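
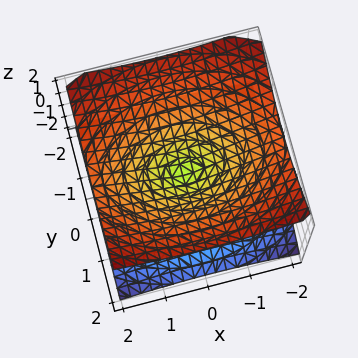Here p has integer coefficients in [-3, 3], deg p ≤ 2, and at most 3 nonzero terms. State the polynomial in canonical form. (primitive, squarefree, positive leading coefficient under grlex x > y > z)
x^2 + 2*y^2 - 3*z^2

The degree is 2 — a double cone through the origin; a quadric.
Symmetries: it's symmetric under z → −z, forcing even powers of z; mirror symmetry x ↦ −x ⇒ only even powers of x; mirror symmetry y ↦ −y ⇒ only even powers of y.
Checking where it meets the axes: it meets the z-axis at z = 0 (among the integer gridlines); it crosses the y-axis at the gridline y = 0.
Together with the visible shape, these determine p as stated.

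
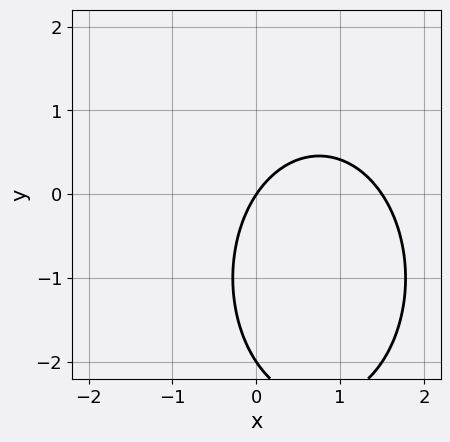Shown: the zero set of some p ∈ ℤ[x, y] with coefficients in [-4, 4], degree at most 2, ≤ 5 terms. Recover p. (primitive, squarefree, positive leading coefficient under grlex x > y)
2*x^2 + y^2 - 3*x + 2*y

First, the degree is 2 — no degree-1 curve has this shape.
Next, against the integer gridlines: one x-axis crossing is at x = 0; the y-axis gridline crossings are at y ∈ {-2, 0}.
Finally, these observations pin down the coefficients.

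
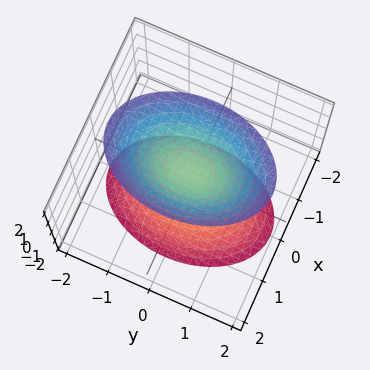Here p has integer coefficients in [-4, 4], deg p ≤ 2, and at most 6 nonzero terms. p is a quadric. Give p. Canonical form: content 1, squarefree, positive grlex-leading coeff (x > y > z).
2*x^2 + y^2 - z^2 + 1

The picture has 2 separate pieces. Treating them together as one polynomial.
The degree is 2 — two separate bowl-shaped sheets opening away from each other; a quadric.
Symmetries: mirror symmetry y ↦ −y ⇒ only even powers of y; mirror symmetry z ↦ −z ⇒ only even powers of z; mirror symmetry x ↦ −x ⇒ only even powers of x.
From the visible intercepts: the surface avoids every integer x-axis point in the box; the z-axis gridline crossings are at z ∈ {-1, 1}.
Assembling these constraints gives the stated polynomial.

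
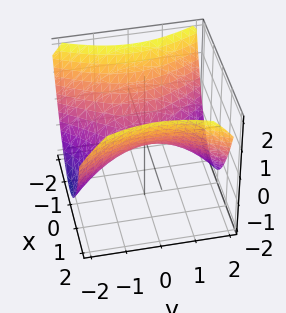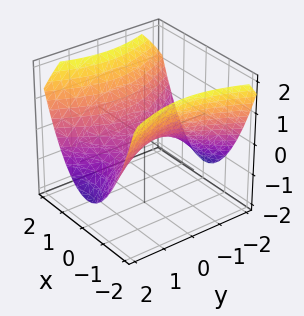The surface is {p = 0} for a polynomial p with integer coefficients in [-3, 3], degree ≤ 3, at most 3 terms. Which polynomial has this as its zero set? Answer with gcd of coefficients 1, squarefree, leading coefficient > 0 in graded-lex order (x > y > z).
Degree: a saddle surface; a quadric, so deg p = 2.
Symmetries: it's symmetric under x → −x, forcing even powers of x; the y ↦ −y reflection is a symmetry, so y appears only in even powers.
Against the integer gridlines: it meets the x-axis at x = 0 (among the integer gridlines); it meets the z-axis at z = 0 (among the integer gridlines).
Putting this together gives p.

2*x^2 - y^2 - 3*z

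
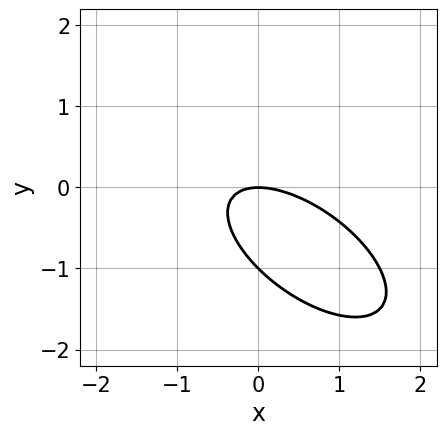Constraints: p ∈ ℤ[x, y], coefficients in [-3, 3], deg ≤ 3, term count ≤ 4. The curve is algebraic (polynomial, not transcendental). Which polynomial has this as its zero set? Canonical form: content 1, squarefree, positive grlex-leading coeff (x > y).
deg p = 2. No degree-1 curve has this shape.
Checking where it meets the axes: the y-axis gridline crossings are at y ∈ {-1, 0}; it crosses the x-axis at the gridline x = 0.
Solving for integer coefficients yields p as stated.

2*x^2 + 3*x*y + 3*y^2 + 3*y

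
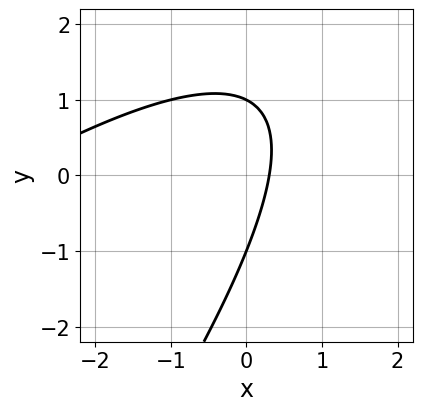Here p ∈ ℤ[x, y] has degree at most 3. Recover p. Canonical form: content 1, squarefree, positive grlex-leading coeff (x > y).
1. Degree: no degree-1 curve has this shape, so deg p = 2.
2. From the visible intercepts: the y-axis gridline crossings are at y ∈ {-1, 1}.
3. Matching integer coefficients to the picture gives p.

x^2 - 2*x*y + y^2 + 3*x - 1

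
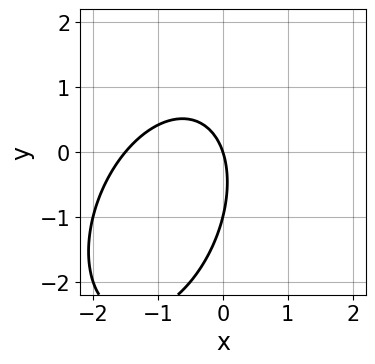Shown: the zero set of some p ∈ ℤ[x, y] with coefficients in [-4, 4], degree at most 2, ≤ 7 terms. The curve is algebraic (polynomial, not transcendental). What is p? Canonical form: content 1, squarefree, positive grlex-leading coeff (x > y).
1. deg p = 2.
2. Reading off the gridlines: it meets the x-axis at x = 0 (among the integer gridlines); the y-axis gridline crossings are at y ∈ {-1, 0}.
3. Solving for integer coefficients yields p as stated.

2*x^2 - x*y + y^2 + 3*x + y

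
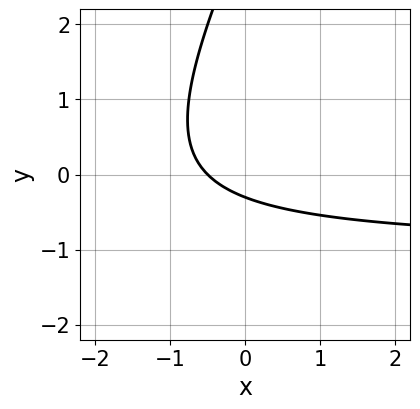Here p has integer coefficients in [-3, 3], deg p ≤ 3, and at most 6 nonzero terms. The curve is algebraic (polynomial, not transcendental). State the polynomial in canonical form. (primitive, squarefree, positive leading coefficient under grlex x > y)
(a) Degree: the shape is more complex than any degree-1 curve, so deg p = 2.
(b) Solving for integer coefficients yields p as stated.

2*x*y - y^2 + 2*x + 3*y + 1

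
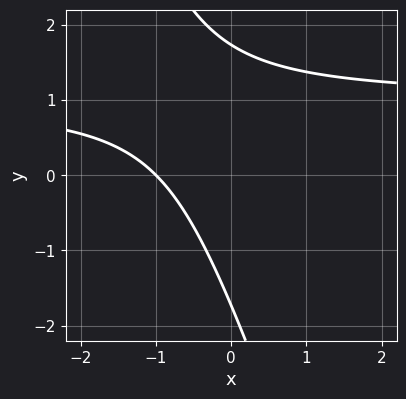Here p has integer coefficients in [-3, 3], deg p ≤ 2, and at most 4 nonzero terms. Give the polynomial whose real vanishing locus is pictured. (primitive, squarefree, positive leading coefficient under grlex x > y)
3*x*y + y^2 - 3*x - 3

deg p = 2.
From the visible intercepts: it meets the x-axis at x = -1 (among the integer gridlines).
Fitting integer coefficients to these (and the overall shape) gives p.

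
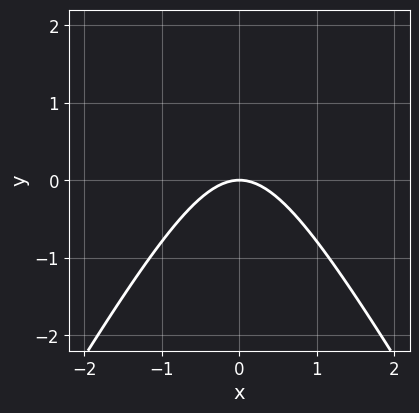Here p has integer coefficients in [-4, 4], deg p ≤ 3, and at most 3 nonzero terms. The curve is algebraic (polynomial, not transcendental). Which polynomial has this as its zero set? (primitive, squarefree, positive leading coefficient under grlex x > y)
3*x^2 - y^2 + 3*y

First, the degree is 2 — the shape is more complex than any degree-1 curve.
Then, symmetries: mirror symmetry x ↦ −x ⇒ only even powers of x.
Next, from the axis intercepts and sections: it meets the x-axis at x = 0 (among the integer gridlines); it meets the y-axis at y = 0 (among the integer gridlines).
Finally, matching integer coefficients to the picture gives p.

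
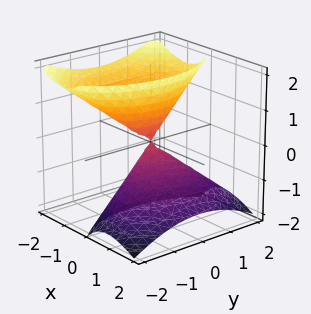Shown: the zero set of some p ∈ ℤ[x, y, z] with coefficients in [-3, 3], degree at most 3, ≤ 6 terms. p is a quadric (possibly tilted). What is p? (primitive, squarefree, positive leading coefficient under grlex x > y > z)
2*x^2 + 2*x*z + y^2 - z^2

First, the picture has 2 separate pieces.
Next, the degree is 2 — a generic line meets the surface in up to 2 points.
Then, from the axis intercepts and sections: one x-axis crossing is at x = 0; it crosses the y-axis at the gridline y = 0.
Finally, putting this together gives p.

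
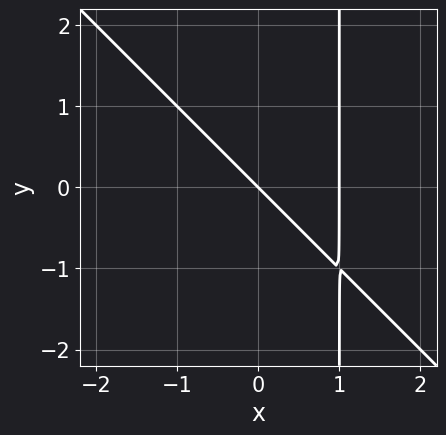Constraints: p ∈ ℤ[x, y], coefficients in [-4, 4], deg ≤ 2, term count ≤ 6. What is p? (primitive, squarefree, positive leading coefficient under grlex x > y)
(a) deg p = 2.
(b) Reading off the gridlines: one y-axis crossing is at y = 0; among the integer gridlines, it crosses the x-axis at x ∈ {0, 1}.
(c) Matching integer coefficients to the picture gives p.

x^2 + x*y - x - y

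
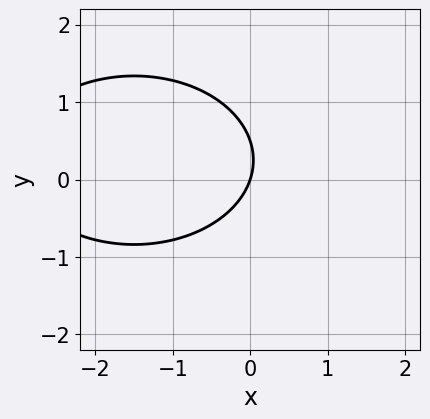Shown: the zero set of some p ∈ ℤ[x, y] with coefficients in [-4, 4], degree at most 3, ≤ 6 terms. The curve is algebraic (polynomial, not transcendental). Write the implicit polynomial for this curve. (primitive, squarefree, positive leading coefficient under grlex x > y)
First, degree: the shape is more complex than any degree-1 curve, so deg p = 2.
Then, observable constraints: one y-axis crossing is at y = 0; one x-axis crossing is at x = 0.
Finally, together with the visible shape, these determine p as stated.

x^2 + 2*y^2 + 3*x - y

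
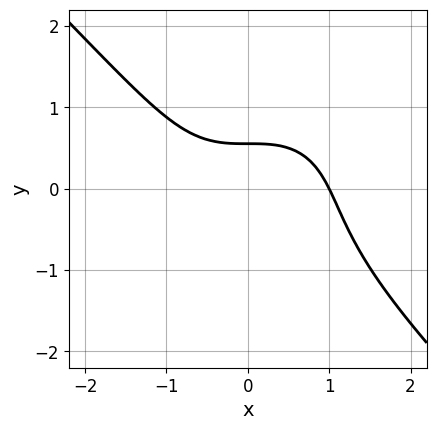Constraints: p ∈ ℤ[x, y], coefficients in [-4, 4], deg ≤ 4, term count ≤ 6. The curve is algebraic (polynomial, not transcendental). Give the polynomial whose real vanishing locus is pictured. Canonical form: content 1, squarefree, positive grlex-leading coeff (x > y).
deg p = 3.
From the axis intercepts and sections: it crosses the x-axis at the gridline x = 1.
Assembling these constraints gives the stated polynomial.

2*x^3 + 2*y^3 + 3*y - 2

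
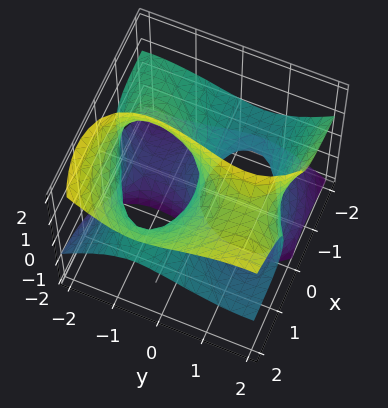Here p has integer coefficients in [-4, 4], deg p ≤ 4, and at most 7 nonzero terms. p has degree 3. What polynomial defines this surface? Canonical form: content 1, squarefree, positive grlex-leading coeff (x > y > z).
2*x^2*z + x*y^2 - 3*x*z^2 - y^3 + 3*y

First, the degree is 3 — the shape is more complex than any degree-2 surface.
Next, observable constraints: the visible x-axis segment lies entirely on the surface; it meets the y-axis at y = 0 (among the integer gridlines); the visible z-axis segment lies entirely on the surface.
Finally, these observations pin down the coefficients.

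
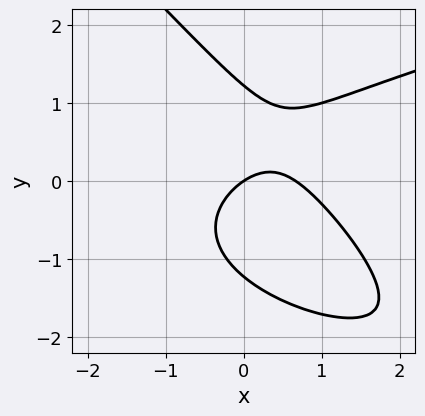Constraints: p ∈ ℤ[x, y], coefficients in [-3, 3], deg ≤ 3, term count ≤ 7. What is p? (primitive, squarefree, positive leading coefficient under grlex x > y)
(a) Degree: a generic line meets the curve in up to 3 points, so deg p = 3.
(b) From the visible intercepts: it meets the y-axis at y = 0 (among the integer gridlines); it meets the x-axis at x = 0 (among the integer gridlines).
(c) Putting this together gives p.

2*x*y^2 + 2*y^3 - 3*x^2 + 2*x - 3*y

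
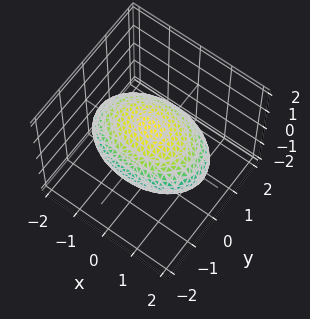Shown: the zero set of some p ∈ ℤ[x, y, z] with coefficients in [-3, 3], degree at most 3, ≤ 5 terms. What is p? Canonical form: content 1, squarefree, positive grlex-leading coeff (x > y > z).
x^2 + 2*y^2 + 3*z^2 - 3

First, degree: bounded and convex; a quadric, so deg p = 2.
Next, symmetries: it's symmetric under x → −x, forcing even powers of x; it's symmetric under y → −y, forcing even powers of y; it's symmetric under z → −z, forcing even powers of z.
Then, reading off the gridlines: among the integer gridlines, it crosses the z-axis at z ∈ {-1, 1}.
Finally, matching integer coefficients to the picture gives p.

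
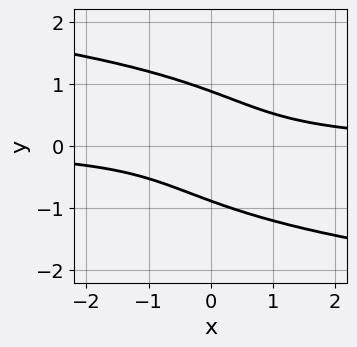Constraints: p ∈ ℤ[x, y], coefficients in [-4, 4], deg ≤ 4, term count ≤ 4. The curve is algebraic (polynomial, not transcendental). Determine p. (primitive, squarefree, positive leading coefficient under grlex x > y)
1. The degree is 4 — a generic line meets the curve in up to 4 points.
2. Observable constraints: it misses every integer gridline on the x-axis.
3. Putting this together gives p.

2*y^4 + 3*x*y + y^2 - 2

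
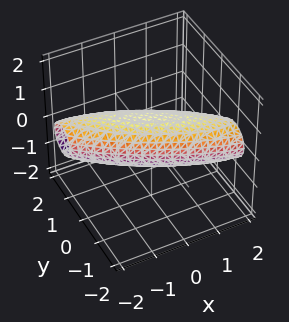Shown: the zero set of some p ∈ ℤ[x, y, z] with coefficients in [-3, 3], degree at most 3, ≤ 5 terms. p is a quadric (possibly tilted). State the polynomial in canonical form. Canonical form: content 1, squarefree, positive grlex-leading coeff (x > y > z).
(a) deg p = 2. No degree-1 surface has this shape.
(b) Matching integer coefficients to the picture gives p.

x^2 + 3*x*y + 3*y^2 + 3*z^2 - 2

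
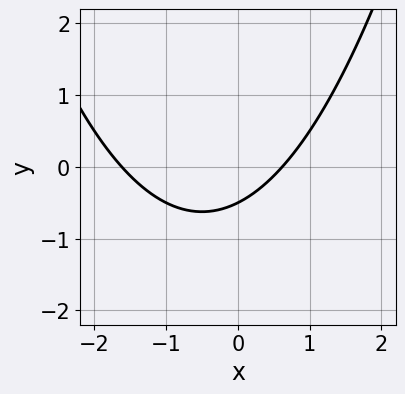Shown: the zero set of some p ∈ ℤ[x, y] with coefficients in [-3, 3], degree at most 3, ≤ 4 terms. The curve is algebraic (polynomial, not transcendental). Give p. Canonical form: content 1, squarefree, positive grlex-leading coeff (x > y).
x^2 + x - 2*y - 1

(a) Degree: the shape is more complex than any degree-1 curve, so deg p = 2.
(b) Matching integer coefficients to the picture gives p.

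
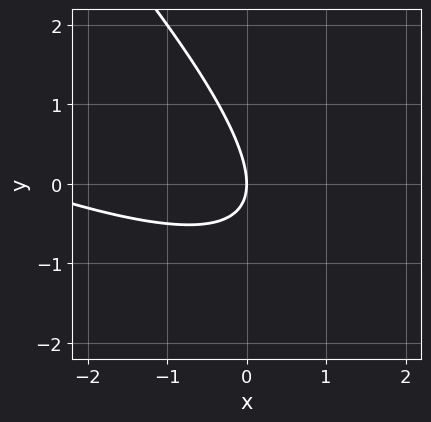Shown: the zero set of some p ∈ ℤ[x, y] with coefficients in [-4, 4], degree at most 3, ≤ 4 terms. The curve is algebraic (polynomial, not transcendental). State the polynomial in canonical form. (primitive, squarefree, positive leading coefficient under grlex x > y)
x^2 + 3*x*y + 2*y^2 + 3*x

(a) Degree: the shape is more complex than any degree-1 curve, so deg p = 2.
(b) Observable constraints: it crosses the y-axis at the gridline y = 0; one x-axis crossing is at x = 0.
(c) These observations pin down the coefficients.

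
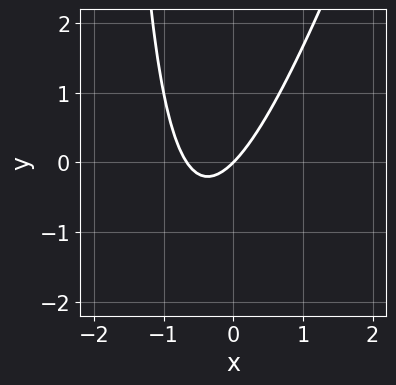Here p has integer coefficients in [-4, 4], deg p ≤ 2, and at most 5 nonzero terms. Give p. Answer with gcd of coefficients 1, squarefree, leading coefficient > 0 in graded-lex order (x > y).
3*x^2 - x*y + 2*x - 2*y

1. The degree is 2 — a generic line meets the curve in up to 2 points.
2. Reading off the gridlines: it meets the x-axis at x = 0 (among the integer gridlines); it crosses the y-axis at the gridline y = 0.
3. Assembling these constraints gives the stated polynomial.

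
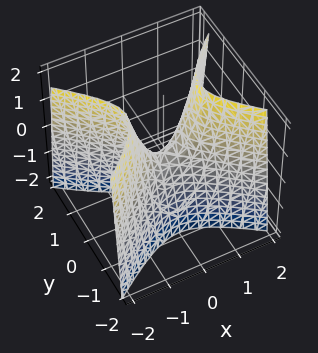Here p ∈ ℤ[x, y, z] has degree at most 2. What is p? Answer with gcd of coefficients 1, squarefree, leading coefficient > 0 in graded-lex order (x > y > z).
2*x^2 - 3*y^2 - z

(a) deg p = 2. A hyperbolic paraboloid; a quadric.
(b) Symmetries: the y ↦ −y reflection is a symmetry, so y appears only in even powers; the x ↦ −x reflection is a symmetry, so x appears only in even powers.
(c) Against the integer gridlines: one x-axis crossing is at x = 0; it meets the z-axis at z = 0 (among the integer gridlines); it crosses the y-axis at the gridline y = 0.
(d) Solving for integer coefficients yields p as stated.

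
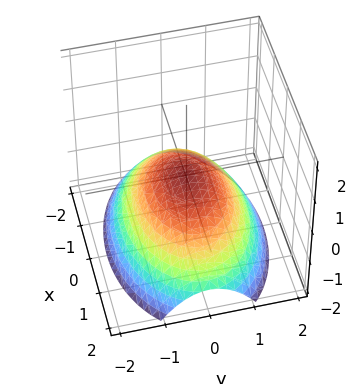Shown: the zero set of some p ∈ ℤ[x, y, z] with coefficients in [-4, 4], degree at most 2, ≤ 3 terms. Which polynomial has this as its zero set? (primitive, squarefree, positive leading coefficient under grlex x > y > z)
x^2 + 2*y^2 + 3*z

1. deg p = 2. A single bowl opening along one axis; a quadric.
2. Symmetries: it's symmetric under x → −x, forcing even powers of x; it's symmetric under y → −y, forcing even powers of y.
3. Reading off the gridlines: it crosses the z-axis at the gridline z = 0; it crosses the y-axis at the gridline y = 0.
4. Putting this together gives p.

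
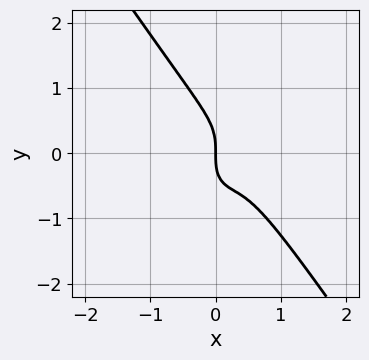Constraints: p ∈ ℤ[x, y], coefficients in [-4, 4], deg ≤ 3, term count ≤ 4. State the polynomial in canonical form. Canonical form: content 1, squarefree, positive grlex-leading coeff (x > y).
1. The degree is 3 — the shape is more complex than any degree-2 curve.
2. Reading off the gridlines: it meets the y-axis at y = 0 (among the integer gridlines); it crosses the x-axis at the gridline x = 0.
3. The integer polynomial consistent with all of this is the stated p.

3*x^3 + y^3 - 2*x^2 + x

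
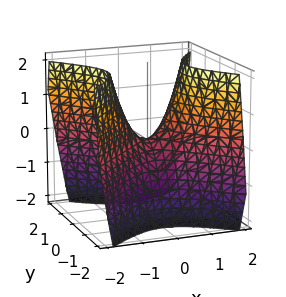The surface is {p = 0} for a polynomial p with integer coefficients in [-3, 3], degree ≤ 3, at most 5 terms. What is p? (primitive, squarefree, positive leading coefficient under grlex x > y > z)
The degree is 2 — a saddle surface; a quadric.
Symmetries: it's symmetric under x → −x, forcing even powers of x; it's symmetric under y → −y, forcing even powers of y.
Reading off the gridlines: it meets the x-axis at x = 0 (among the integer gridlines); it crosses the z-axis at the gridline z = 0.
These observations pin down the coefficients.

3*x^2 - 3*y^2 - 2*z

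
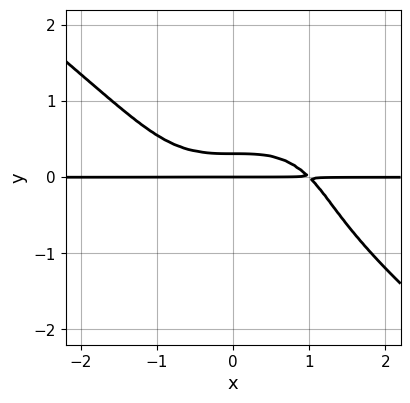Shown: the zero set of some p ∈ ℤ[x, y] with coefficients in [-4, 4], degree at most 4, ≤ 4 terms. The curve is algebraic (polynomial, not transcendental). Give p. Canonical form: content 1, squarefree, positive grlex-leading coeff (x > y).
(a) The degree is 4 — the shape is more complex than any degree-3 curve.
(b) Observable constraints: every point of the x-axis in the box is on the curve; it crosses the y-axis at the gridline y = 0.
(c) Assembling these constraints gives the stated polynomial.

x^3*y + 2*y^4 + 3*y^2 - y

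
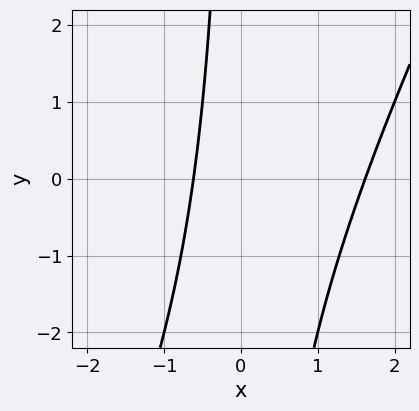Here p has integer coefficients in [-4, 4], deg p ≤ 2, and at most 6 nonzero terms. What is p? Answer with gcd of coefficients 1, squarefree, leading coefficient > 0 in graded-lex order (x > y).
deg p = 2.
Checking where it meets the axes: no y-intercept at any integer in the box.
These observations pin down the coefficients.

2*x^2 - x*y - 2*x - 2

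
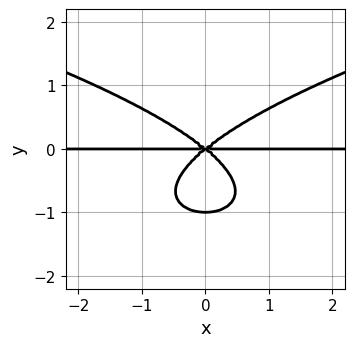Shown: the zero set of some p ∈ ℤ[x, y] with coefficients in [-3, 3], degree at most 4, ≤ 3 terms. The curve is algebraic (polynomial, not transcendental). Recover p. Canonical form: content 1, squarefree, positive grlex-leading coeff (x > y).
3*y^4 - 2*x^2*y + 3*y^3

Degree: no degree-3 curve has this shape, so deg p = 4.
Symmetries: it's symmetric under x → −x, forcing even powers of x.
Observable constraints: among the integer gridlines, it crosses the y-axis at y ∈ {-1, 0}; every point of the x-axis in the box is on the curve.
Assembling these constraints gives the stated polynomial.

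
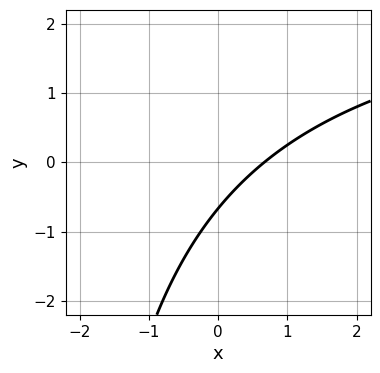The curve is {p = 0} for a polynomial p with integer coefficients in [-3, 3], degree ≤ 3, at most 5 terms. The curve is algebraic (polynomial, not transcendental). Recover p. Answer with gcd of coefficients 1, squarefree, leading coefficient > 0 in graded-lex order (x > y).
(a) deg p = 2. A generic line meets the curve in up to 2 points.
(b) The integer polynomial consistent with all of this is the stated p.

x*y - 3*x + 3*y + 2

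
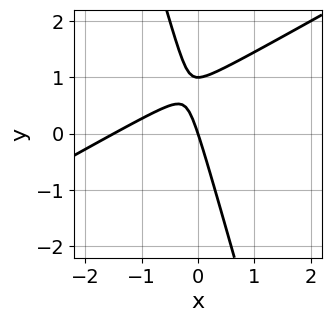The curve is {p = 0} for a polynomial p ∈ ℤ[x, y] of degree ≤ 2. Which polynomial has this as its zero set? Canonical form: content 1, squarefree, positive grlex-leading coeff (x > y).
2*x^2 - 3*x*y - y^2 + 3*x + y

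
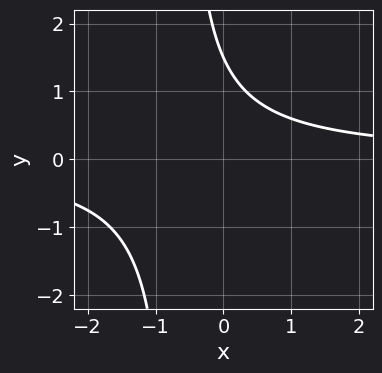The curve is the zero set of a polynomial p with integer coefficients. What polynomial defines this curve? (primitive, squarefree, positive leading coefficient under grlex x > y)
1. Degree: a generic line meets the curve in up to 2 points, so deg p = 2.
2. From the visible intercepts: no x-intercept at any integer in the box.
3. These observations pin down the coefficients.

3*x*y + 2*y - 3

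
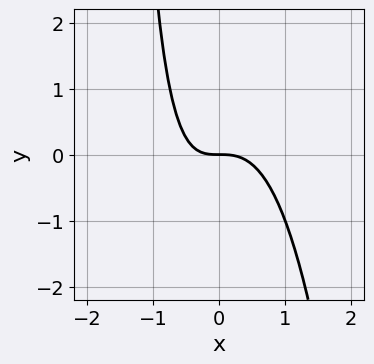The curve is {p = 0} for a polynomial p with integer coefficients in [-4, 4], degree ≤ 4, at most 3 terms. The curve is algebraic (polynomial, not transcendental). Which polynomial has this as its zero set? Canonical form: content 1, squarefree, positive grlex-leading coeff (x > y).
3*x^3 + x*y + 2*y

The degree is 3 — a generic line meets the curve in up to 3 points.
From the visible intercepts: it meets the y-axis at y = 0 (among the integer gridlines); it crosses the x-axis at the gridline x = 0.
Fitting integer coefficients to these (and the overall shape) gives p.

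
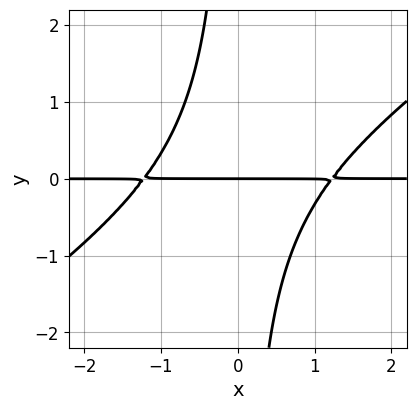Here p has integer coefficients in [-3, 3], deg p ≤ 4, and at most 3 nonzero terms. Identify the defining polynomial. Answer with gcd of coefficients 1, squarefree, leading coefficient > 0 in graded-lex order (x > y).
Degree: a generic line meets the curve in up to 3 points, so deg p = 3.
Reading off the gridlines: the visible x-axis segment lies entirely on the curve; one y-axis crossing is at y = 0.
Together with the visible shape, these determine p as stated.

2*x^2*y - 3*x*y^2 - 3*y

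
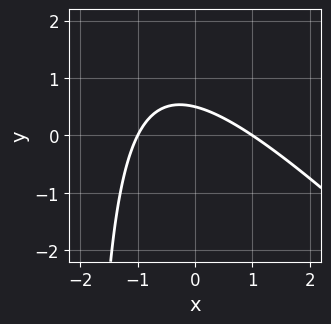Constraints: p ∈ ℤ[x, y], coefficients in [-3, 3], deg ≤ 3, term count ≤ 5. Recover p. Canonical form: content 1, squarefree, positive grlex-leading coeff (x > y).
First, degree: a generic line meets the curve in up to 2 points, so deg p = 2.
Then, observable constraints: among the integer gridlines, it crosses the x-axis at x ∈ {-1, 1}.
Finally, matching integer coefficients to the picture gives p.

x^2 + x*y + 2*y - 1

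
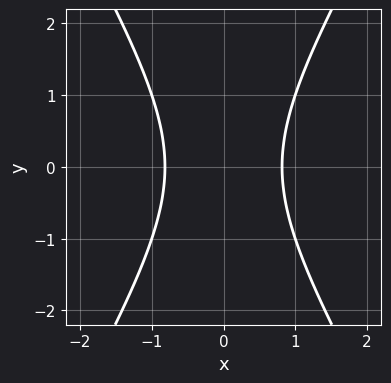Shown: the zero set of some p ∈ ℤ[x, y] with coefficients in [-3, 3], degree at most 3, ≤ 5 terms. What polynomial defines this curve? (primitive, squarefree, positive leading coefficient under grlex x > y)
deg p = 2. No degree-1 curve has this shape.
Symmetries: the y ↦ −y reflection is a symmetry, so y appears only in even powers; it's symmetric under x → −x, forcing even powers of x.
From the visible intercepts: no y-intercept at any integer in the box.
Matching integer coefficients to the picture gives p.

3*x^2 - y^2 - 2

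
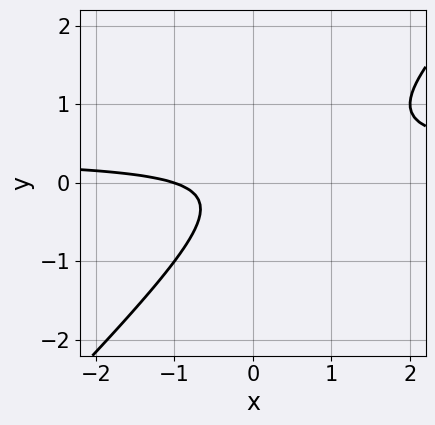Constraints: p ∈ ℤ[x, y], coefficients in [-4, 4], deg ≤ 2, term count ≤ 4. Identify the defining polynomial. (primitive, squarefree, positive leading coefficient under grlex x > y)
1. Degree: no degree-1 curve has this shape, so deg p = 2.
2. Checking where it meets the axes: it misses every integer gridline on the y-axis; it crosses the x-axis at the gridline x = -1.
3. Solving for integer coefficients yields p as stated.

3*x*y - 3*y^2 - x - 1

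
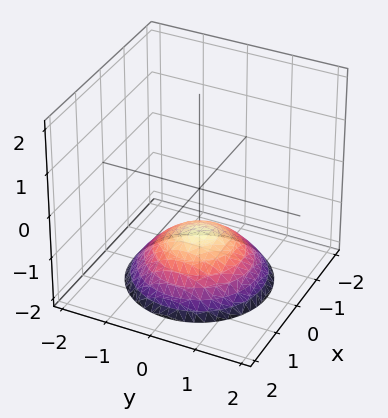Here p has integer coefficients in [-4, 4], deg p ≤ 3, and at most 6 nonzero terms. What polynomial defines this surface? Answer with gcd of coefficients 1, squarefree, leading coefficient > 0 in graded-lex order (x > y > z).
x^2 + y^2 + 2*z + 2

Degree: no degree-1 surface has this shape, so deg p = 2.
By symmetry, every cross-section ⟂ z is a circle, so x, y appear only via x² + y².
From the axis intercepts and sections: it meets the z-axis at z = -1 (among the integer gridlines); it misses every integer gridline on the x-axis; a circular section at z = -2 has radius between 1 and 2.
These observations pin down the coefficients.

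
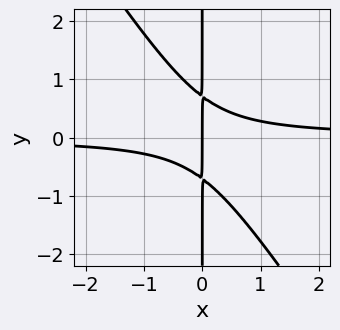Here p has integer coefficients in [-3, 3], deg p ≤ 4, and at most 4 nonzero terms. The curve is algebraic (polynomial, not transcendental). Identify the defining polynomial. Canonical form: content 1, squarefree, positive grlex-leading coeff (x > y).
3*x^2*y + 2*x*y^2 - x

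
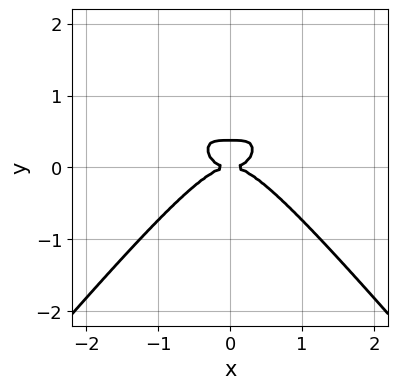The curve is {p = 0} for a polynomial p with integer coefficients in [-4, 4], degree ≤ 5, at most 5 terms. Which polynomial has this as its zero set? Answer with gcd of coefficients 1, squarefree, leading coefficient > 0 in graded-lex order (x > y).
deg p = 4.
Symmetries: it's symmetric under x → −x, forcing even powers of x.
Against the integer gridlines: it meets the x-axis at x = 0 (among the integer gridlines); it meets the y-axis at y = 0 (among the integer gridlines).
Solving for integer coefficients yields p as stated.

2*x^4 - y^4 + 3*y^3 - y^2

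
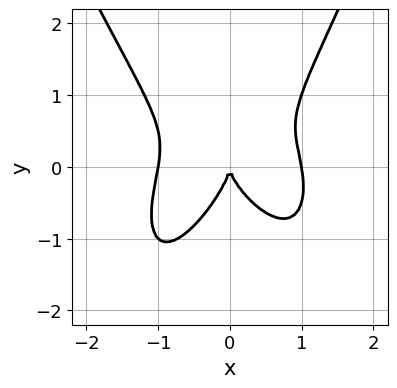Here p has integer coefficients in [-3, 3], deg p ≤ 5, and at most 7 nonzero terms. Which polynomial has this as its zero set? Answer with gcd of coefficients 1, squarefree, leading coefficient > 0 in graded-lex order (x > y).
First, the degree is 4 — the shape is more complex than any degree-3 curve.
Then, against the integer gridlines: one y-axis crossing is at y = 0; among the integer gridlines, it crosses the x-axis at x ∈ {-1, 0, 1}.
Finally, putting this together gives p.

3*x^4 + x^2*y + x*y^2 - 2*y^3 - 3*x^2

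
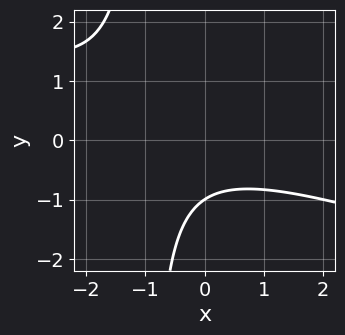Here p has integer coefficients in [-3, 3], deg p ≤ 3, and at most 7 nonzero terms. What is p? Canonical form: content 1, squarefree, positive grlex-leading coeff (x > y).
Degree: the shape is more complex than any degree-1 curve, so deg p = 2.
Reading off the gridlines: it misses every integer gridline on the x-axis; one y-axis crossing is at y = -1.
Putting this together gives p.

x^2 + 3*x*y + x + 3*y + 3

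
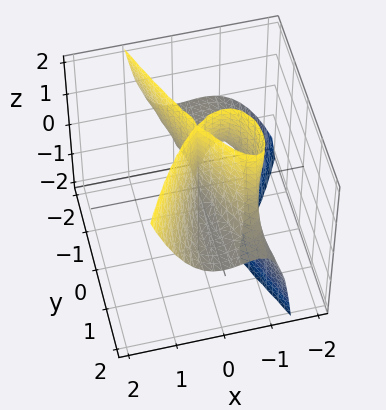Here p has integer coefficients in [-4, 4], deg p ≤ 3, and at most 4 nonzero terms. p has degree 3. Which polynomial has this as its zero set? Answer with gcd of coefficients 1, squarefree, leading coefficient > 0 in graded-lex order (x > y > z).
1. Degree: no degree-2 surface has this shape, so deg p = 3.
2. Observable constraints: it meets the x-axis at x = -1 (among the integer gridlines); the visible y-axis segment lies entirely on the surface; every point of the z-axis in the box is on the surface.
3. These observations pin down the coefficients.

3*x^3 - x*y*z - y^2*z + 3*x^2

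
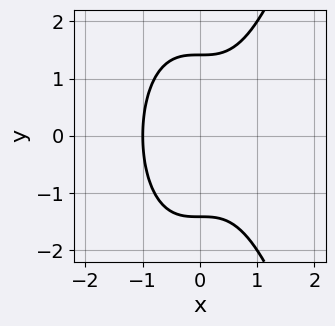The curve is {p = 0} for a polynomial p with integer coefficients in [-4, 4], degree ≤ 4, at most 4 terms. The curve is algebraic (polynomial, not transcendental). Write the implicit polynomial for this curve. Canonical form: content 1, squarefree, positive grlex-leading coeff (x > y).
First, deg p = 3. A generic line meets the curve in up to 3 points.
Next, symmetries: the y ↦ −y reflection is a symmetry, so y appears only in even powers.
Next, reading off the gridlines: one x-axis crossing is at x = -1.
Finally, matching integer coefficients to the picture gives p.

2*x^3 - y^2 + 2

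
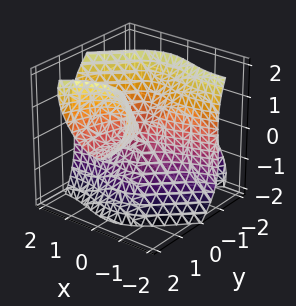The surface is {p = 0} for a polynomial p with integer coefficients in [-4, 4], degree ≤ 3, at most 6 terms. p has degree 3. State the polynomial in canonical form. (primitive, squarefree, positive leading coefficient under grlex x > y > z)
x^3 - 3*x^2*y + 2*y^2*z - z^3

First, there are 2 components. They look like related sheets of one shape, so recover p as a whole.
Next, degree: the shape is more complex than any degree-2 surface, so deg p = 3.
Next, against the integer gridlines: one z-axis crossing is at z = 0; it crosses the x-axis at the gridline x = 0.
Finally, the integer polynomial consistent with all of this is the stated p. Check: (0, -1, 0) on the y-axis lies on the surface, and p(0, -1, 0) = 0. ✓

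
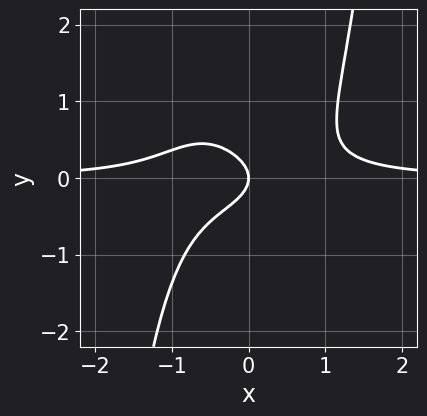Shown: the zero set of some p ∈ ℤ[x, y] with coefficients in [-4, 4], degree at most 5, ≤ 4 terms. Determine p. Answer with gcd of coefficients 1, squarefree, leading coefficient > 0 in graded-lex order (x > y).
(a) deg p = 4.
(b) Checking where it meets the axes: it crosses the y-axis at the gridline y = 0; it meets the x-axis at x = 0 (among the integer gridlines).
(c) Matching integer coefficients to the picture gives p.

2*x^3*y - 2*y^2 - x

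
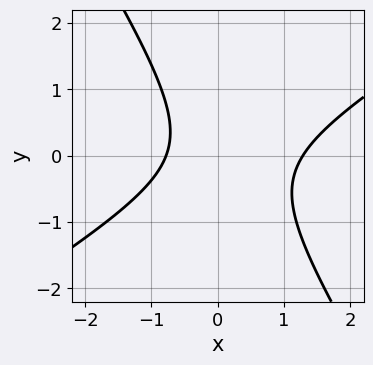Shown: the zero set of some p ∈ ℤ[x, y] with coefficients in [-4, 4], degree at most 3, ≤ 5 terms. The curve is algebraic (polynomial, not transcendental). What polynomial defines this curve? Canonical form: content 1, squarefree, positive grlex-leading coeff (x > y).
2*x^2 - 2*x*y - 2*y^2 - x - 2

First, deg p = 2. The shape is more complex than any degree-1 curve.
Then, from the visible intercepts: the curve avoids every integer y-axis point in the box.
Finally, together with the visible shape, these determine p as stated.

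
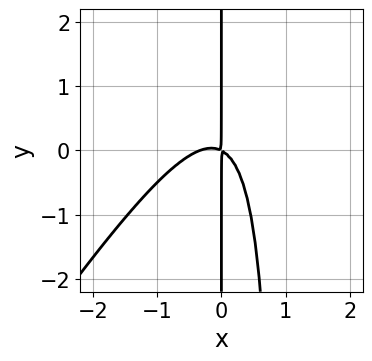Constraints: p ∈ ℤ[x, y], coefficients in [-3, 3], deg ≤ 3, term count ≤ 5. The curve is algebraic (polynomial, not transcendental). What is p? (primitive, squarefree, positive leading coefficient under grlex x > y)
3*x^3 - 2*x^2*y + x^2 + 2*x*y

First, deg p = 3.
Then, observable constraints: every point of the y-axis in the box is on the curve.
Finally, these observations pin down the coefficients.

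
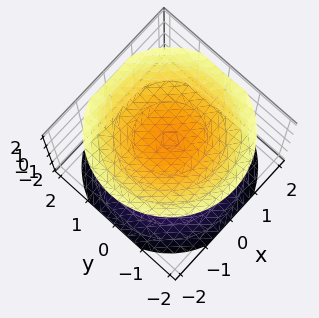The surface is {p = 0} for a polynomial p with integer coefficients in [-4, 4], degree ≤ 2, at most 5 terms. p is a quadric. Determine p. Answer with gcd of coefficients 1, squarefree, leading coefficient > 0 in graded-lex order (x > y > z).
2*x^2 + 2*y^2 - 3*z^2 + 3

The picture has 2 separate pieces. They look like related sheets of one shape, so recover p as a whole.
The degree is 2 — two separate bowl-shaped sheets opening away from each other; a quadric.
Symmetries: the z ↦ −z reflection is a symmetry, so z appears only in even powers; the z-axis is an axis of rotation, so x and y enter only as x² + y².
From the visible intercepts: the surface avoids every integer x-axis point in the box; among the integer gridlines, it crosses the z-axis at z ∈ {-1, 1}; the surface avoids every integer y-axis point in the box.
Solving for integer coefficients yields p as stated.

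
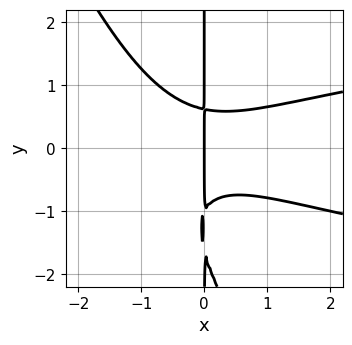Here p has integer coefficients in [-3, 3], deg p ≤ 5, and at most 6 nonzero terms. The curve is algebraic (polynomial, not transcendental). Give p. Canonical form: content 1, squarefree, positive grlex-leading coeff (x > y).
1. Degree: no degree-3 curve has this shape, so deg p = 4.
2. From the visible intercepts: every point of the y-axis in the box is on the curve; one x-axis crossing is at x = 0.
3. The integer polynomial consistent with all of this is the stated p.

2*x^2*y^2 + x*y^3 - x^3 + 2*x*y^2 - x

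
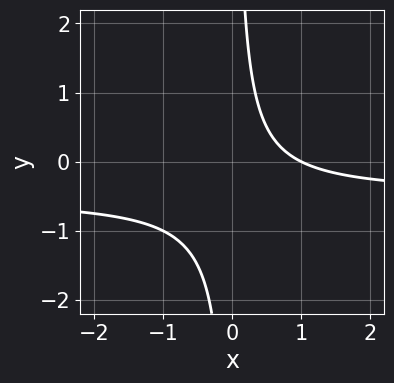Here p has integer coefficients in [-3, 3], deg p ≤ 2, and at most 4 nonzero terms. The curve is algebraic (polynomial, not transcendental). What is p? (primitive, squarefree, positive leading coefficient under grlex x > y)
2*x*y + x - 1

1. Degree: the shape is more complex than any degree-1 curve, so deg p = 2.
2. Checking where it meets the axes: it crosses the x-axis at the gridline x = 1; it misses every integer gridline on the y-axis.
3. Fitting integer coefficients to these (and the overall shape) gives p.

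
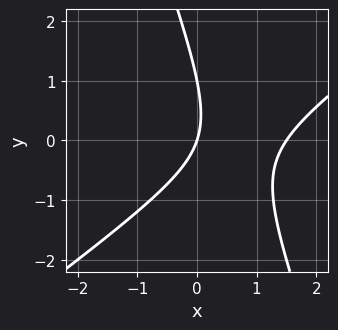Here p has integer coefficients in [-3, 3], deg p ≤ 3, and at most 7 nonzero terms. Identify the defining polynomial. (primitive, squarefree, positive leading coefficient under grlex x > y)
2*x^2 - 2*x*y - y^2 - 3*x + y

1. The degree is 2 — a generic line meets the curve in up to 2 points.
2. From the axis intercepts and sections: one x-axis crossing is at x = 0; the y-axis gridline crossings are at y ∈ {0, 1}.
3. The integer polynomial consistent with all of this is the stated p.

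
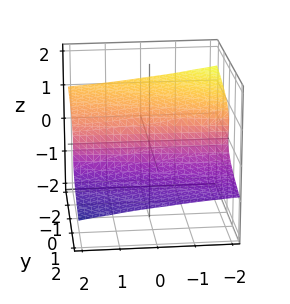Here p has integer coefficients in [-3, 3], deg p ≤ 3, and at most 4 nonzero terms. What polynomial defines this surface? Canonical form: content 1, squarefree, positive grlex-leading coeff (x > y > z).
x*z^2 + 3*z^3 + 2*y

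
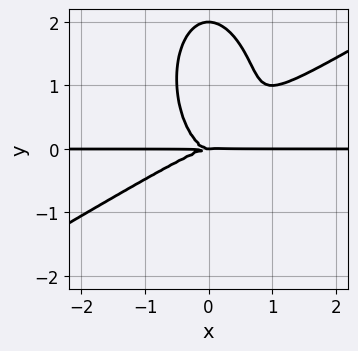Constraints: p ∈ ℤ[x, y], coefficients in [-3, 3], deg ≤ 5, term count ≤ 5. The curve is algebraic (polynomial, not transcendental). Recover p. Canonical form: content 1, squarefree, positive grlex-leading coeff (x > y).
2*x^3*y - 3*x^2*y^2 - y^4 + 2*y^3

First, deg p = 4.
Next, against the integer gridlines: among the integer gridlines, it crosses the y-axis at y ∈ {0, 2}; every point of the x-axis in the box is on the curve.
Finally, assembling these constraints gives the stated polynomial.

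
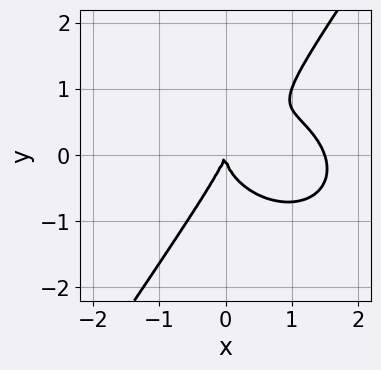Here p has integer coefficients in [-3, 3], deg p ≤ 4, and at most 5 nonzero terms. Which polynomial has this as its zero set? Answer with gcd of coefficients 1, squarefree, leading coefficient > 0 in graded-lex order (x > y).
First, deg p = 3.
Next, observable constraints: it meets the x-axis at x = 0 (among the integer gridlines); it meets the y-axis at y = 0 (among the integer gridlines).
Finally, assembling these constraints gives the stated polynomial.

2*x^3 + 2*x*y^2 - 2*y^3 - 3*x^2 + x*y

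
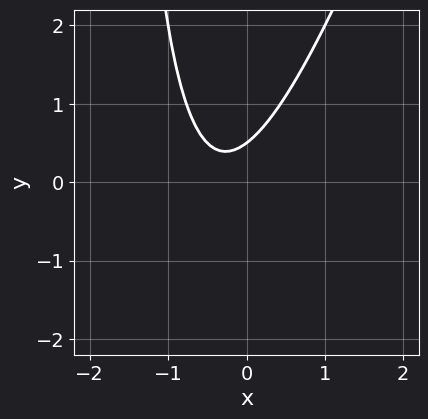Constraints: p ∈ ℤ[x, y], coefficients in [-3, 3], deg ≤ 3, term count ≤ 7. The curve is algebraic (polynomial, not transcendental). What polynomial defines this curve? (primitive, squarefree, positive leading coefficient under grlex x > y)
3*x^2 - x*y + 2*x - 2*y + 1

(a) Degree: no degree-1 curve has this shape, so deg p = 2.
(b) Observable constraints: no x-intercept at any integer in the box.
(c) These observations pin down the coefficients.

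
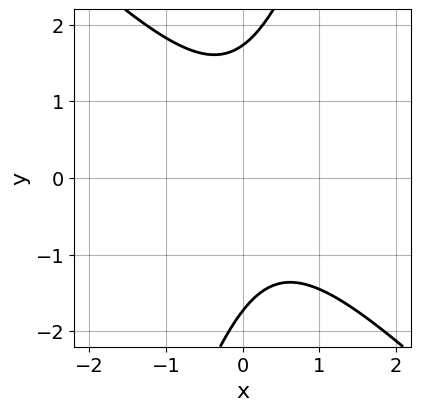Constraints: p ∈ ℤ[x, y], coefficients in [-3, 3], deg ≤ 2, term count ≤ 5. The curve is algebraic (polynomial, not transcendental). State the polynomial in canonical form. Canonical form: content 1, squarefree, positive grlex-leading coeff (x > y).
(a) The degree is 2 — no degree-1 curve has this shape.
(b) From the axis intercepts and sections: the curve avoids every integer x-axis point in the box.
(c) Matching integer coefficients to the picture gives p.

3*x^2 + 2*x*y - y^2 - x + 3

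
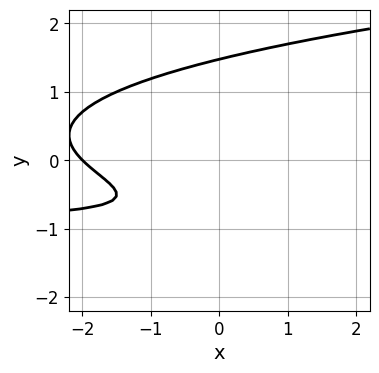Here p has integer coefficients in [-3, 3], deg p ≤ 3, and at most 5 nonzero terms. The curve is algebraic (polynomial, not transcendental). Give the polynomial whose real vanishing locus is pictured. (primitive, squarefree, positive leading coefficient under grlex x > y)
2*y^3 - x*y - x - 3*y - 2

(a) deg p = 3.
(b) Against the integer gridlines: it crosses the x-axis at the gridline x = -2.
(c) The integer polynomial consistent with all of this is the stated p.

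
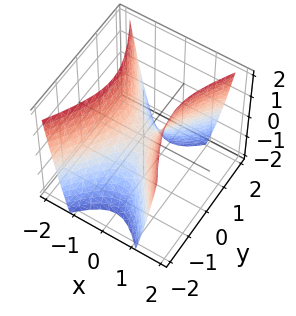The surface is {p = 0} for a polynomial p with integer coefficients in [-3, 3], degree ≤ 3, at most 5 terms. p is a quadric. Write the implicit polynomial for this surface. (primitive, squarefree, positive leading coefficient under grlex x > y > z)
2*x^2 - y^2 - z

First, degree: a saddle surface; a quadric, so deg p = 2.
Next, symmetries: it's symmetric under x → −x, forcing even powers of x; mirror symmetry y ↦ −y ⇒ only even powers of y.
Next, observable constraints: one y-axis crossing is at y = 0; one x-axis crossing is at x = 0; it meets the z-axis at z = 0 (among the integer gridlines).
Finally, matching integer coefficients to the picture gives p.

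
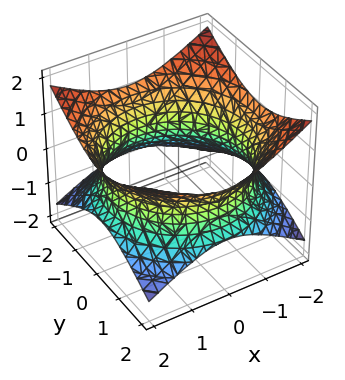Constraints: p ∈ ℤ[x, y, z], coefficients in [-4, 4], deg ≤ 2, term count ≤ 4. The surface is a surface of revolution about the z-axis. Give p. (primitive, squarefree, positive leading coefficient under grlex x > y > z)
x^2 + y^2 - 2*z^2 - 3

(a) deg p = 2. No degree-1 surface has this shape.
(b) Symmetry: the surface is invariant under rotation about z: p = q(x² + y², z).
(c) Checking where it meets the axes: a circular section at z = 0 has radius between 1 and 2; no z-intercept at any integer in the box.
(d) These observations pin down the coefficients.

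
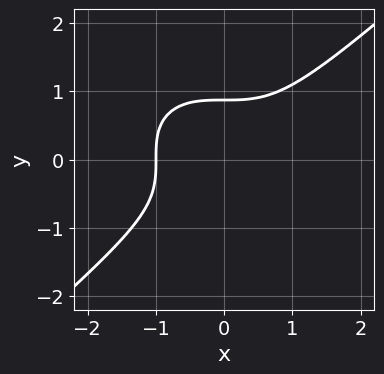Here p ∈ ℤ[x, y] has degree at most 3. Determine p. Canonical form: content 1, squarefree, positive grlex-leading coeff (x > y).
2*x^3 - 3*y^3 + 2

(a) The degree is 3 — no degree-2 curve has this shape.
(b) From the axis intercepts and sections: it meets the x-axis at x = -1 (among the integer gridlines).
(c) Fitting integer coefficients to these (and the overall shape) gives p.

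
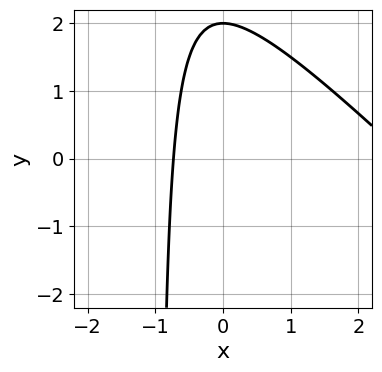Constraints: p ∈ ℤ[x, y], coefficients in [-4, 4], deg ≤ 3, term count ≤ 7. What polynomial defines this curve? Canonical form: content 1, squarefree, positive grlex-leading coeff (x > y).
(a) deg p = 2. A generic line meets the curve in up to 2 points.
(b) Checking where it meets the axes: it meets the y-axis at y = 2 (among the integer gridlines).
(c) Together with the visible shape, these determine p as stated.

x^2 + x*y - 2*x + y - 2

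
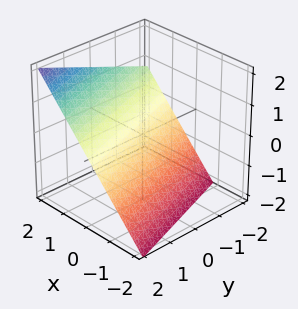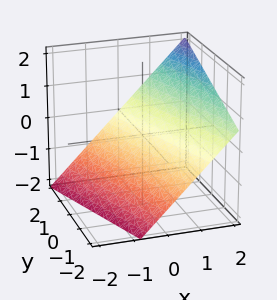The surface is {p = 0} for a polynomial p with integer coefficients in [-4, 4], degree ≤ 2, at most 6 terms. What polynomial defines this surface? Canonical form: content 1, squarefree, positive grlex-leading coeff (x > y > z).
1. deg p = 1. The surface is flat (a plane).
2. Against the integer gridlines: it crosses the y-axis at the gridline y = 2.
3. Putting this together gives p.

3*x + y - 3*z - 2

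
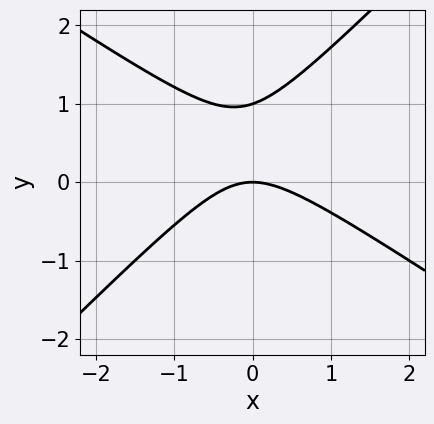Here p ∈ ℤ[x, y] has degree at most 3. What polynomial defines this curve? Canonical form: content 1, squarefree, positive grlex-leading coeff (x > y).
2*x^2 + x*y - 3*y^2 + 3*y

First, deg p = 2. The shape is more complex than any degree-1 curve.
Next, from the visible intercepts: among the integer gridlines, it crosses the y-axis at y ∈ {0, 1}; it meets the x-axis at x = 0 (among the integer gridlines).
Finally, assembling these constraints gives the stated polynomial.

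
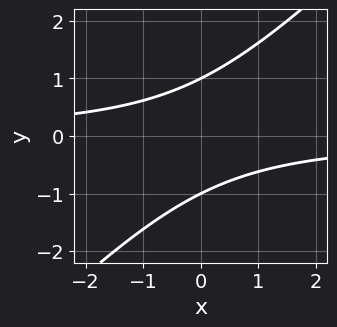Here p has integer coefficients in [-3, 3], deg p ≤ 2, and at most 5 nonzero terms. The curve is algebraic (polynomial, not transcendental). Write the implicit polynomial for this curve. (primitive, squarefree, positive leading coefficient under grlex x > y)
x*y - y^2 + 1

(a) The degree is 2 — a generic line meets the curve in up to 2 points.
(b) Observable constraints: it misses every integer gridline on the x-axis; the y-axis gridline crossings are at y ∈ {-1, 1}.
(c) Together with the visible shape, these determine p as stated.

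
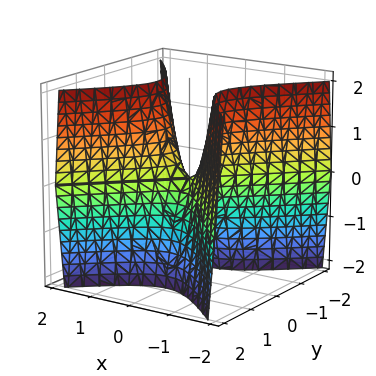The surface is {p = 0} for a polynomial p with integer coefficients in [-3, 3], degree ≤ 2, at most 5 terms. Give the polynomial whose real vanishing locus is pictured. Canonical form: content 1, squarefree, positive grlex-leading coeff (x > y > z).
(a) The degree is 2 — a saddle surface; a quadric.
(b) Symmetries: the y ↦ −y reflection is a symmetry, so y appears only in even powers; mirror symmetry x ↦ −x ⇒ only even powers of x.
(c) Reading off the gridlines: it meets the z-axis at z = 0 (among the integer gridlines); one x-axis crossing is at x = 0.
(d) The integer polynomial consistent with all of this is the stated p.

3*x^2 - 3*y^2 - z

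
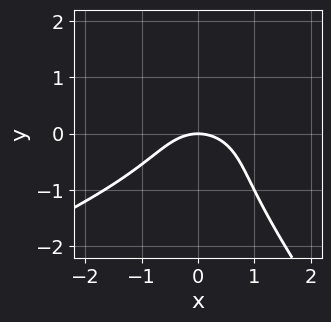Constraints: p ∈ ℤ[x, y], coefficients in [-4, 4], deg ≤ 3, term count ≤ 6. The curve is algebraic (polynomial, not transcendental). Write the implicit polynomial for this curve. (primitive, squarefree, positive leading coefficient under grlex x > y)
x^2*y - 2*x*y^2 - 2*y^3 - 2*x^2 - 3*y

1. Degree: a generic line meets the curve in up to 3 points, so deg p = 3.
2. Observable constraints: it crosses the x-axis at the gridline x = 0; one y-axis crossing is at y = 0.
3. Putting this together gives p.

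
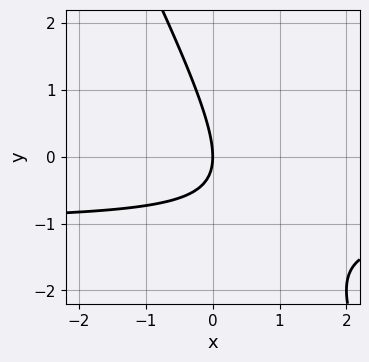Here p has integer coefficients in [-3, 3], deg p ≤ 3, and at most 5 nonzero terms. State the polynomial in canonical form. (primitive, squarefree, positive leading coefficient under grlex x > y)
2*x*y + y^2 + 2*x

First, the degree is 2 — no degree-1 curve has this shape.
Next, from the visible intercepts: it crosses the x-axis at the gridline x = 0; one y-axis crossing is at y = 0.
Finally, matching integer coefficients to the picture gives p.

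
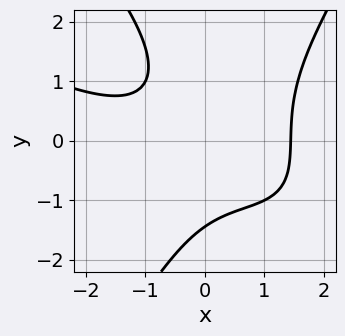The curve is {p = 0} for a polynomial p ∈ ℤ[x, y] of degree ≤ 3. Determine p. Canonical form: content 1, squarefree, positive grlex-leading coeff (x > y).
1. The degree is 3 — the shape is more complex than any degree-2 curve.
2. Matching integer coefficients to the picture gives p.

x^3 + 2*x^2*y - y^3 - 3*x*y - 3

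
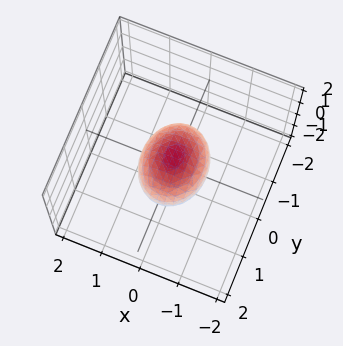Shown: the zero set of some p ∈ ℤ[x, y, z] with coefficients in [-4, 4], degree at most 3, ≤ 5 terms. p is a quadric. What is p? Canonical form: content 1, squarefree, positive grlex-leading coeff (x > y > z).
1. Degree: a closed, bounded, convex surface; a quadric, so deg p = 2.
2. Symmetries: it's symmetric under x → −x, forcing even powers of x; it's symmetric under y → −y, forcing even powers of y; mirror symmetry z ↦ −z ⇒ only even powers of z.
3. Against the integer gridlines: the y-axis gridline crossings are at y ∈ {-1, 1}.
4. Together with the visible shape, these determine p as stated.

3*x^2 + 2*y^2 + 3*z^2 - 2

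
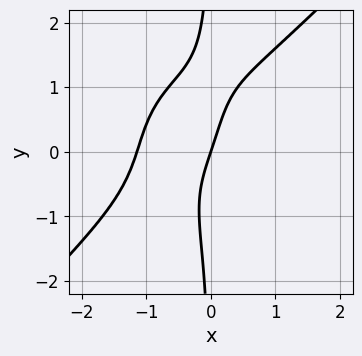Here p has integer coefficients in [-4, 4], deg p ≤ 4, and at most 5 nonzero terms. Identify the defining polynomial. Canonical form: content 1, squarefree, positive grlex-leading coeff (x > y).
1. The degree is 4 — no degree-3 curve has this shape.
2. Checking where it meets the axes: it meets the x-axis at x = 0 (among the integer gridlines); one y-axis crossing is at y = 0.
3. Fitting integer coefficients to these (and the overall shape) gives p.

2*x^4 - 2*x*y^3 + 3*x^2*y + 3*x - y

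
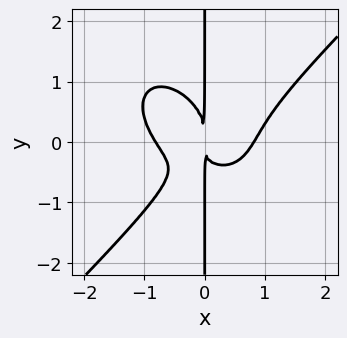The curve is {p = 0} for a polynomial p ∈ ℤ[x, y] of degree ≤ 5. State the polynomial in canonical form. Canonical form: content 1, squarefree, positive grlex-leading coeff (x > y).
1. deg p = 4. A generic line meets the curve in up to 4 points.
2. Checking where it meets the axes: the visible y-axis segment lies entirely on the curve.
3. Solving for integer coefficients yields p as stated.

3*x^4 - 3*x*y^3 - 3*x^2*y - 2*x^2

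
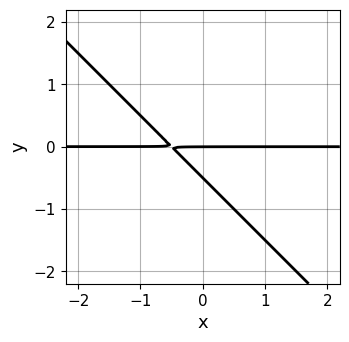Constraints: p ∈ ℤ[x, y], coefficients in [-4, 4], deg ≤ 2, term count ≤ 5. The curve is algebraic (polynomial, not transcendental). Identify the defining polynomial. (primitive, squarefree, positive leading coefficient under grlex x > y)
First, degree: a generic line meets the curve in up to 2 points, so deg p = 2.
Next, against the integer gridlines: the visible x-axis segment lies entirely on the curve; it meets the y-axis at y = 0 (among the integer gridlines).
Finally, fitting integer coefficients to these (and the overall shape) gives p.

2*x*y + 2*y^2 + y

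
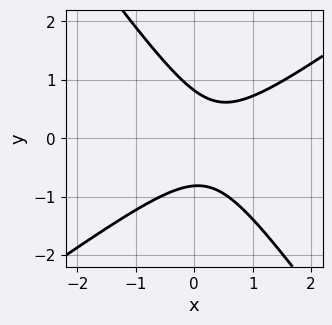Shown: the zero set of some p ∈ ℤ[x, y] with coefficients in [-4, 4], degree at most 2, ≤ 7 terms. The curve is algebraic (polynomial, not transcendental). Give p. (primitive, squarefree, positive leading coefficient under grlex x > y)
1. Degree: a generic line meets the curve in up to 2 points, so deg p = 2.
2. Reading off the gridlines: it misses every integer gridline on the x-axis.
3. Putting this together gives p.

3*x^2 - 2*x*y - 3*y^2 - 2*x + 2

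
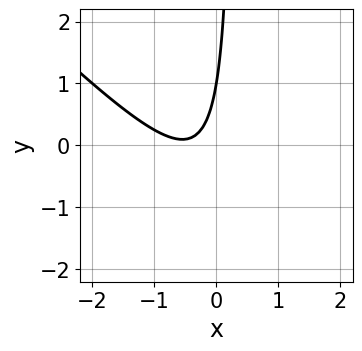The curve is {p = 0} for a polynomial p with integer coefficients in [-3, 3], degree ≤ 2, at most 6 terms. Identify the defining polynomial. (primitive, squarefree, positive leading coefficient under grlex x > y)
3*x^2 + 3*x*y + 3*x - y + 1

1. Degree: no degree-1 curve has this shape, so deg p = 2.
2. From the visible intercepts: no x-intercept at any integer in the box; it crosses the y-axis at the gridline y = 1.
3. The integer polynomial consistent with all of this is the stated p.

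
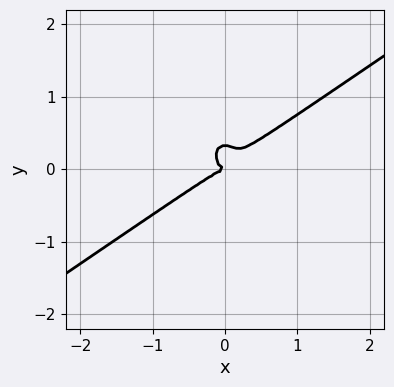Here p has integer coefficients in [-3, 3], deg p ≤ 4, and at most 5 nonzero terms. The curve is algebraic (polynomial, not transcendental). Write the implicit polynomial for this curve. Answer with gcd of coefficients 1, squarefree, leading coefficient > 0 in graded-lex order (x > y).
3*x^3 - 3*x^2*y - 3*y^3 + y^2

Degree: no degree-2 curve has this shape, so deg p = 3.
Checking where it meets the axes: it crosses the y-axis at the gridline y = 0; it meets the x-axis at x = 0 (among the integer gridlines).
These observations pin down the coefficients.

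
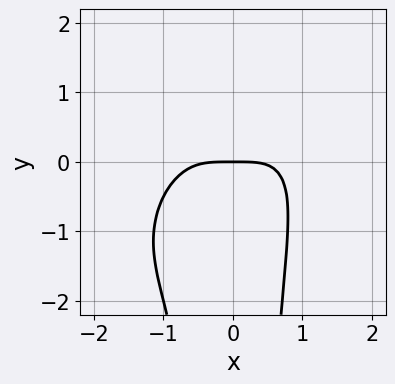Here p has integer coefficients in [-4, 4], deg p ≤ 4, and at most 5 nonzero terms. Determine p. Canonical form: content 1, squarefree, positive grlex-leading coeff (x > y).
2*x^4 - 2*x^3*y + 2*x^2*y^2 + 3*y

1. Degree: the shape is more complex than any degree-3 curve, so deg p = 4.
2. From the visible intercepts: one x-axis crossing is at x = 0; it crosses the y-axis at the gridline y = 0.
3. Solving for integer coefficients yields p as stated.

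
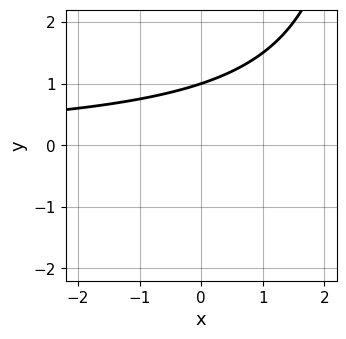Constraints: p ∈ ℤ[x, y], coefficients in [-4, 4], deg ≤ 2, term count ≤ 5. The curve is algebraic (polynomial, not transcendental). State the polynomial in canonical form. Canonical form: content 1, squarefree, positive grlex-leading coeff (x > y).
x*y - 3*y + 3

(a) deg p = 2.
(b) From the axis intercepts and sections: it misses every integer gridline on the x-axis; one y-axis crossing is at y = 1.
(c) Together with the visible shape, these determine p as stated.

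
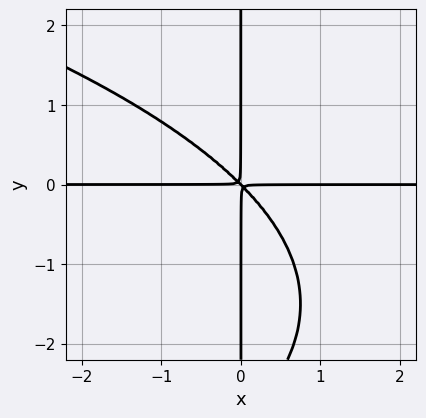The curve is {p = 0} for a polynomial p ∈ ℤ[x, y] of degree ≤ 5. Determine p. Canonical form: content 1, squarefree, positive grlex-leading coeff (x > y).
x*y^3 + 3*x^2*y + 3*x*y^2

(a) The degree is 4 — a generic line meets the curve in up to 4 points.
(b) Reading off the gridlines: every point of the y-axis in the box is on the curve; the visible x-axis segment lies entirely on the curve.
(c) The integer polynomial consistent with all of this is the stated p.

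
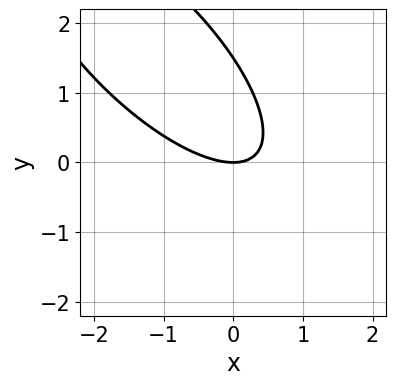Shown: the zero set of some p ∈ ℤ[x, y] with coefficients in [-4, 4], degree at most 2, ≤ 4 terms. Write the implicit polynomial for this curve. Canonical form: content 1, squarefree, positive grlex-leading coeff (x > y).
First, degree: a generic line meets the curve in up to 2 points, so deg p = 2.
Next, against the integer gridlines: it meets the y-axis at y = 0 (among the integer gridlines); one x-axis crossing is at x = 0.
Finally, assembling these constraints gives the stated polynomial.

2*x^2 + 3*x*y + 2*y^2 - 3*y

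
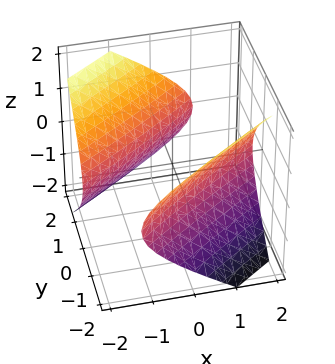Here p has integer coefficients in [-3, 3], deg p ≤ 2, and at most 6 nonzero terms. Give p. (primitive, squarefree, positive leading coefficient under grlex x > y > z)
(a) There are 2 components.
(b) Degree: no degree-1 surface has this shape, so deg p = 2.
(c) Against the integer gridlines: the surface avoids every integer z-axis point in the box.
(d) Putting this together gives p.

x^2 - 3*x*y + 2*y^2 - 3*z^2 - 3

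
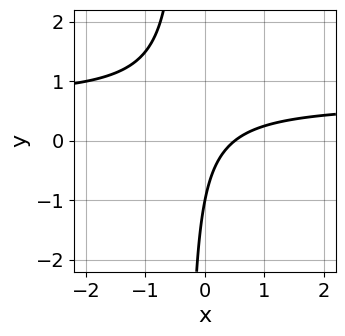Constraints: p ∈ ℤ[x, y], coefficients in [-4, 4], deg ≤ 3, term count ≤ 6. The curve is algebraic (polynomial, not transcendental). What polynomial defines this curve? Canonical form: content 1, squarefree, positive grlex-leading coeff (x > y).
3*x*y - 2*x + y + 1

1. The degree is 2 — no degree-1 curve has this shape.
2. Checking where it meets the axes: it meets the y-axis at y = -1 (among the integer gridlines).
3. These observations pin down the coefficients.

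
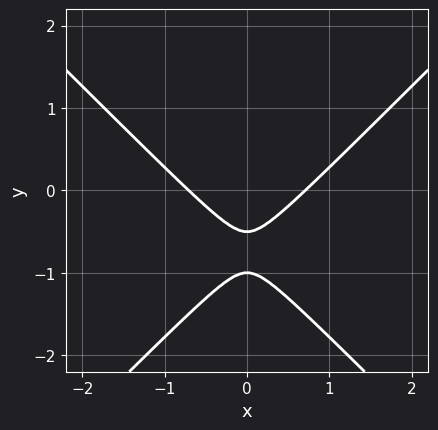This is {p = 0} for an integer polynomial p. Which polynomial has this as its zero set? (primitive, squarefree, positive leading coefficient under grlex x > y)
1. Degree: no degree-1 curve has this shape, so deg p = 2.
2. Symmetries: it's symmetric under x → −x, forcing even powers of x.
3. Checking where it meets the axes: one y-axis crossing is at y = -1.
4. The integer polynomial consistent with all of this is the stated p.

2*x^2 - 2*y^2 - 3*y - 1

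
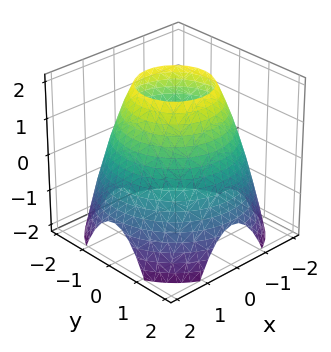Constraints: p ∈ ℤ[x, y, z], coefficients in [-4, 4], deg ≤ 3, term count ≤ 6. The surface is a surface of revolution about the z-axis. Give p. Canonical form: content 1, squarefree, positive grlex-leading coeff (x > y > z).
x^2 + y^2 + z - 3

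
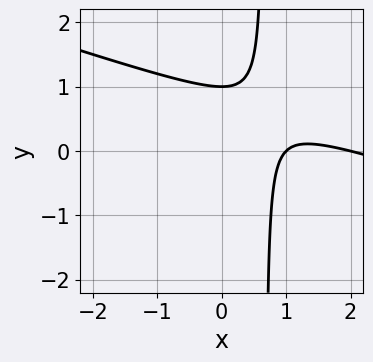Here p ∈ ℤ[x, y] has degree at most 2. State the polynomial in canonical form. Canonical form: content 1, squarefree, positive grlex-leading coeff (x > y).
1. deg p = 2. A generic line meets the curve in up to 2 points.
2. From the axis intercepts and sections: it meets the y-axis at y = 1 (among the integer gridlines); the x-axis gridline crossings are at x ∈ {1, 2}.
3. Together with the visible shape, these determine p as stated.

x^2 + 3*x*y - 3*x - 2*y + 2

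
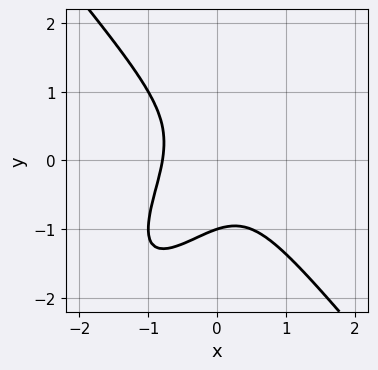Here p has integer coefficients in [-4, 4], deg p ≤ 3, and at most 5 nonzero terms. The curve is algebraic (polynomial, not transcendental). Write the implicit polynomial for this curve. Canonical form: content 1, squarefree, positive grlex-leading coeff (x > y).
2*x^3 - x^2*y - x*y^2 + y^3 + 1

(a) Degree: a generic line meets the curve in up to 3 points, so deg p = 3.
(b) Observable constraints: it meets the y-axis at y = -1 (among the integer gridlines).
(c) Assembling these constraints gives the stated polynomial.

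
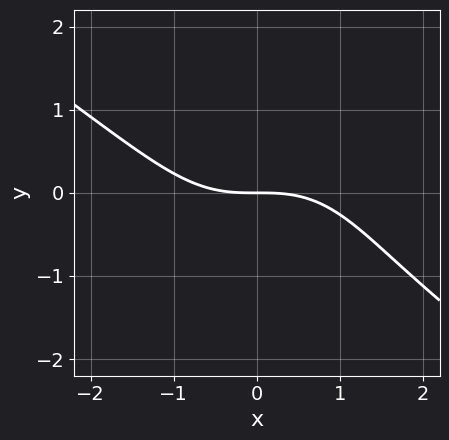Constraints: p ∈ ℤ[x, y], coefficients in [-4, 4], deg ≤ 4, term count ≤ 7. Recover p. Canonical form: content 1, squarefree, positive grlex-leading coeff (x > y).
x^3 + x^2*y + y^3 + y^2 + 3*y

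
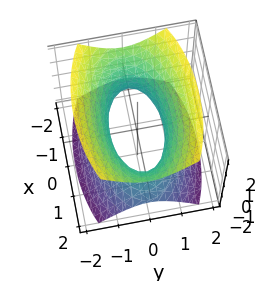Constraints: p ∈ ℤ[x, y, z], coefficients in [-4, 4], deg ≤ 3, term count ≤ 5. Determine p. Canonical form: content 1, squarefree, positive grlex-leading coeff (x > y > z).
x^2 + 3*y^2 - 2*z^2 - 2

deg p = 2. One connected sheet with a waist; a quadric.
Symmetries: the y ↦ −y reflection is a symmetry, so y appears only in even powers; the x ↦ −x reflection is a symmetry, so x appears only in even powers; mirror symmetry z ↦ −z ⇒ only even powers of z.
From the axis intercepts and sections: the surface avoids every integer z-axis point in the box.
Matching integer coefficients to the picture gives p.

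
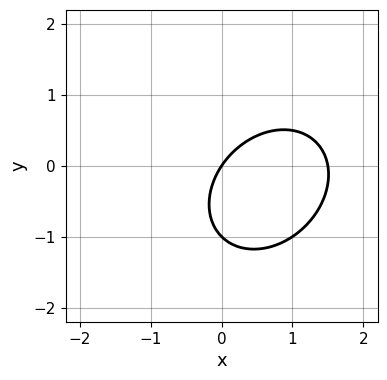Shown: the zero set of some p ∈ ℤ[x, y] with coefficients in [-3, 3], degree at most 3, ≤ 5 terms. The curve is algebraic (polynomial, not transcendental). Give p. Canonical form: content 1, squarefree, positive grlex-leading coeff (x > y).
First, deg p = 2. The shape is more complex than any degree-1 curve.
Next, from the axis intercepts and sections: the y-axis gridline crossings are at y ∈ {-1, 0}; one x-axis crossing is at x = 0.
Finally, fitting integer coefficients to these (and the overall shape) gives p.

2*x^2 - x*y + 2*y^2 - 3*x + 2*y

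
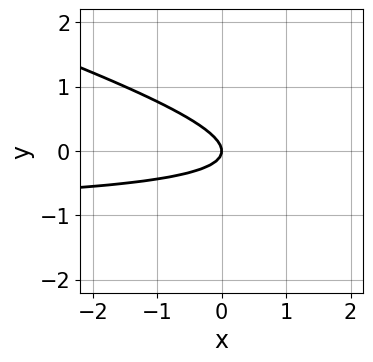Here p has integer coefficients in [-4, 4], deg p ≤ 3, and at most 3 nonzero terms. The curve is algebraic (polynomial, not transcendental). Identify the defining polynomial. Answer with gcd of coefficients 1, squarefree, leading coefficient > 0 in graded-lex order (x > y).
(a) deg p = 2. The shape is more complex than any degree-1 curve.
(b) Checking where it meets the axes: it crosses the x-axis at the gridline x = 0; it meets the y-axis at y = 0 (among the integer gridlines).
(c) These observations pin down the coefficients.

x*y + 3*y^2 + x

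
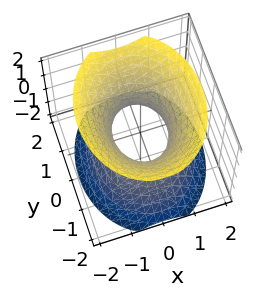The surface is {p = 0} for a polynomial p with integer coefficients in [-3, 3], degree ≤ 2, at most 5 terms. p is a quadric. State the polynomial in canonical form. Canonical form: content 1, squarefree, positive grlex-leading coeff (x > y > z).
3*x^2 + 2*y^2 - 2*z^2 - 2

First, degree: one connected sheet with a waist; a quadric, so deg p = 2.
Then, symmetries: the x ↦ −x reflection is a symmetry, so x appears only in even powers; mirror symmetry y ↦ −y ⇒ only even powers of y; mirror symmetry z ↦ −z ⇒ only even powers of z.
Next, from the visible intercepts: the y-axis gridline crossings are at y ∈ {-1, 1}; the surface avoids every integer z-axis point in the box.
Finally, these observations pin down the coefficients.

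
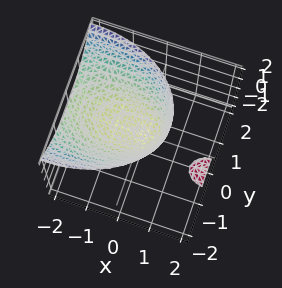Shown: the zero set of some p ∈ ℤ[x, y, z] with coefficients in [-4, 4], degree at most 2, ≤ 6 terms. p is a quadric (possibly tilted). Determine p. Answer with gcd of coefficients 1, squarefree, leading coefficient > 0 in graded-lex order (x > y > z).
x^2 + 2*x*z + 2*y^2 - 2*z

(a) I count 2 distinct pieces. They look like related sheets of one shape, so recover p as a whole.
(b) Degree: the shape is more complex than any degree-1 surface, so deg p = 2.
(c) Checking where it meets the axes: it crosses the x-axis at the gridline x = 0; it crosses the y-axis at the gridline y = 0; it crosses the z-axis at the gridline z = 0.
(d) Matching integer coefficients to the picture gives p.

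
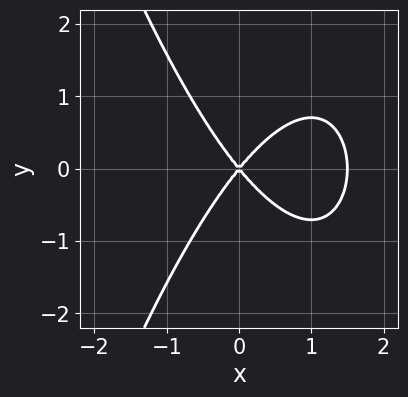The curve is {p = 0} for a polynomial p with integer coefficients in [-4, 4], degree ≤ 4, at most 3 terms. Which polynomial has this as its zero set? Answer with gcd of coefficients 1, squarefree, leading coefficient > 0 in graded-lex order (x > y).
1. deg p = 3.
2. Symmetries: it's symmetric under y → −y, forcing even powers of y.
3. From the visible intercepts: it meets the y-axis at y = 0 (among the integer gridlines); it meets the x-axis at x = 0 (among the integer gridlines).
4. Solving for integer coefficients yields p as stated.

2*x^3 - 3*x^2 + 2*y^2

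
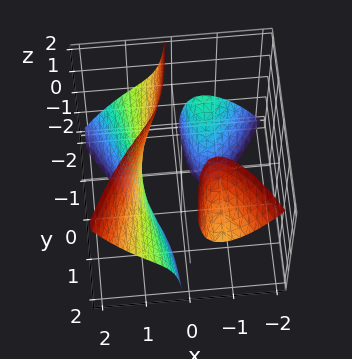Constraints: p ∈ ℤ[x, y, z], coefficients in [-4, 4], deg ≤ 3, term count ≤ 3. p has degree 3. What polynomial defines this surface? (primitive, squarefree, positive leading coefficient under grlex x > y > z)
(a) The picture has 3 separate pieces.
(b) Degree: no degree-2 surface has this shape, so deg p = 3.
(c) Checking where it meets the axes: no z-intercept at any integer in the box; it misses every integer gridline on the y-axis.
(d) Fitting integer coefficients to these (and the overall shape) gives p.

3*x^3 - 3*x*y*z - 2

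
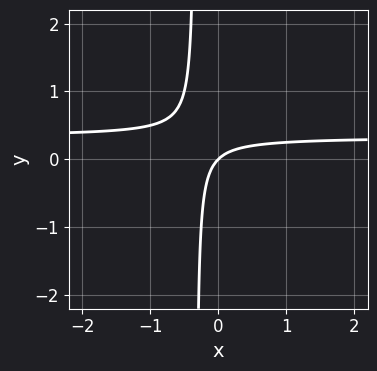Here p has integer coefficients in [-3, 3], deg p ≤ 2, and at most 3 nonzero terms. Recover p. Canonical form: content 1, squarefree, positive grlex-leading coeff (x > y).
3*x*y - x + y

Degree: no degree-1 curve has this shape, so deg p = 2.
From the visible intercepts: one x-axis crossing is at x = 0; it crosses the y-axis at the gridline y = 0.
Matching integer coefficients to the picture gives p.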